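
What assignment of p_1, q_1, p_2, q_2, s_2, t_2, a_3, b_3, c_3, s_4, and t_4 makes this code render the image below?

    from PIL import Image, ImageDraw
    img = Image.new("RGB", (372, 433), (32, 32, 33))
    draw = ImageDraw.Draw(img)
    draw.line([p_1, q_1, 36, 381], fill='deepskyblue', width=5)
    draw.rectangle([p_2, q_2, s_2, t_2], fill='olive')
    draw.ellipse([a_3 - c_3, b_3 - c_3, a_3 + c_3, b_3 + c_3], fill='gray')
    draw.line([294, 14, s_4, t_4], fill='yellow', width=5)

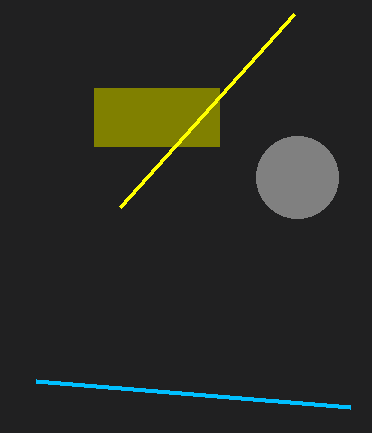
p_1 = 350, q_1 = 407, p_2 = 94, q_2 = 88, s_2 = 219, t_2 = 146, a_3 = 297, b_3 = 177, c_3 = 41, s_4 = 120, t_4 = 207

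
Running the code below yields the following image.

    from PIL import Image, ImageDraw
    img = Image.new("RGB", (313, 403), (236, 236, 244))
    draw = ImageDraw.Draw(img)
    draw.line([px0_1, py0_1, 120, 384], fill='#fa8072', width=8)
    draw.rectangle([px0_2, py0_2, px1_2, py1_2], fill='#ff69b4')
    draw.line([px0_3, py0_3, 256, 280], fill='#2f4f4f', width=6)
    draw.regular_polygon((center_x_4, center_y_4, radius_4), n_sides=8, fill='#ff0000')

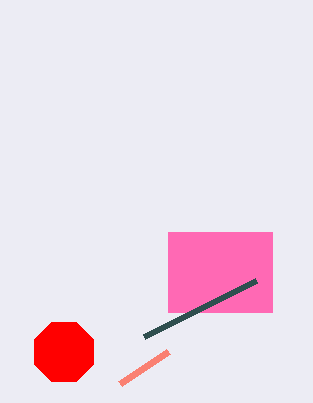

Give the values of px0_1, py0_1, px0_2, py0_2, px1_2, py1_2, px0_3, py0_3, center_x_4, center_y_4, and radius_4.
px0_1 = 168
py0_1 = 352
px0_2 = 168
py0_2 = 232
px1_2 = 272
py1_2 = 312
px0_3 = 144
py0_3 = 336
center_x_4 = 64
center_y_4 = 352
radius_4 = 32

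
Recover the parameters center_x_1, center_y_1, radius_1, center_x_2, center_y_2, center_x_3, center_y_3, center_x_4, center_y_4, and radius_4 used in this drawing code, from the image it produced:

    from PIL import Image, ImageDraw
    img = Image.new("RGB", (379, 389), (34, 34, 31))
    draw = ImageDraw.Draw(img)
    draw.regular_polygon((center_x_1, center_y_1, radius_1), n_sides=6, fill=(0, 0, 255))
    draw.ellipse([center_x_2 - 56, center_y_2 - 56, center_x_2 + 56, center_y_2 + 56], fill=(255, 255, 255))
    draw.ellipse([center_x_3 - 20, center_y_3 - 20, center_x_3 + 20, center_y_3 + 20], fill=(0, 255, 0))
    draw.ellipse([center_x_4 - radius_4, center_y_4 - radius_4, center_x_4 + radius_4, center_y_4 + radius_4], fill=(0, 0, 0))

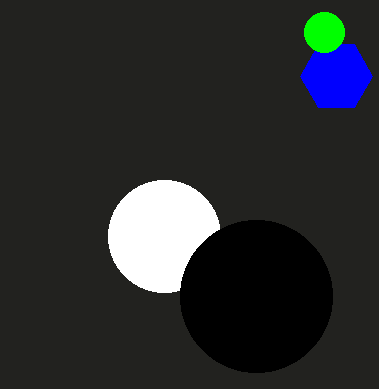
center_x_1 = 336, center_y_1 = 76, radius_1 = 36, center_x_2 = 164, center_y_2 = 236, center_x_3 = 324, center_y_3 = 32, center_x_4 = 256, center_y_4 = 296, radius_4 = 76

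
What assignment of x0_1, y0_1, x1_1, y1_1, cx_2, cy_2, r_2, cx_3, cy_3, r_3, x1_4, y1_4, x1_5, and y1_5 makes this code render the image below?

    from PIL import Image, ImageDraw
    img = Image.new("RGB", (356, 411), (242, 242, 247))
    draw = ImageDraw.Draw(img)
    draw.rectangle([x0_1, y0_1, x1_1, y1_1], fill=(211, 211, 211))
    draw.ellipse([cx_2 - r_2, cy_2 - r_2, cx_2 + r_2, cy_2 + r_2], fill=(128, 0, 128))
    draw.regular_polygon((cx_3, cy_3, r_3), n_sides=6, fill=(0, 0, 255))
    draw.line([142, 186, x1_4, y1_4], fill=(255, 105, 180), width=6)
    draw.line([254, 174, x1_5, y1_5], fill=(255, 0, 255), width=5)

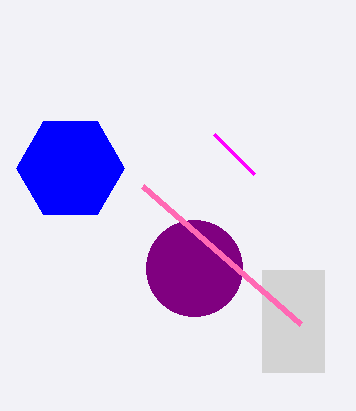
x0_1 = 262
y0_1 = 270
x1_1 = 324
y1_1 = 372
cx_2 = 194
cy_2 = 268
r_2 = 48
cx_3 = 70
cy_3 = 168
r_3 = 54
x1_4 = 300
y1_4 = 324
x1_5 = 214
y1_5 = 134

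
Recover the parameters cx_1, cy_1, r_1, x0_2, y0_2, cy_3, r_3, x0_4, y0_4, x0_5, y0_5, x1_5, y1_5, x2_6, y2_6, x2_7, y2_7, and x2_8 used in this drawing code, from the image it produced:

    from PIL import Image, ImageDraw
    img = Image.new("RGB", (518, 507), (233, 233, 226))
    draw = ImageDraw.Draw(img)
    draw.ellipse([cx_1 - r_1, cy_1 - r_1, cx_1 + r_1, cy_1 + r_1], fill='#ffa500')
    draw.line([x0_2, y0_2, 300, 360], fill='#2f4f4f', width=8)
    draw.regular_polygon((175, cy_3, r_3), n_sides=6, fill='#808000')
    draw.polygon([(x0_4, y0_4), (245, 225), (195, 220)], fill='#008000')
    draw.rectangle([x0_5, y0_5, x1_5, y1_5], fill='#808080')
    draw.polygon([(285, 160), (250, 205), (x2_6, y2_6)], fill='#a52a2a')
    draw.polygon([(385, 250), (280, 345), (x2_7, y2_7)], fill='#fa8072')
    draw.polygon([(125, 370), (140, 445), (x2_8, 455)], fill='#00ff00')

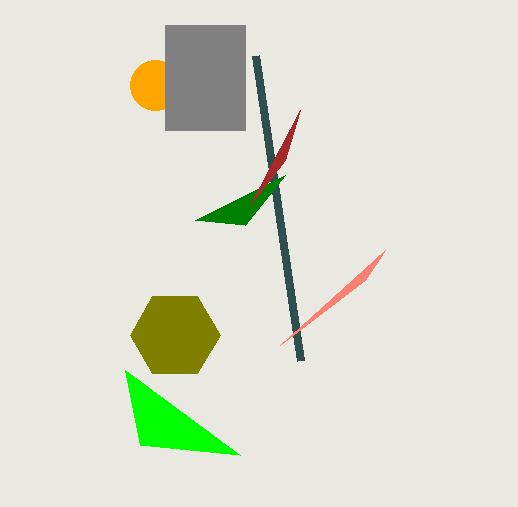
cx_1 = 155
cy_1 = 85
r_1 = 25
x0_2 = 255
y0_2 = 55
cy_3 = 335
r_3 = 45
x0_4 = 285
y0_4 = 175
x0_5 = 165
y0_5 = 25
x1_5 = 245
y1_5 = 130
x2_6 = 300
y2_6 = 110
x2_7 = 365
y2_7 = 280
x2_8 = 240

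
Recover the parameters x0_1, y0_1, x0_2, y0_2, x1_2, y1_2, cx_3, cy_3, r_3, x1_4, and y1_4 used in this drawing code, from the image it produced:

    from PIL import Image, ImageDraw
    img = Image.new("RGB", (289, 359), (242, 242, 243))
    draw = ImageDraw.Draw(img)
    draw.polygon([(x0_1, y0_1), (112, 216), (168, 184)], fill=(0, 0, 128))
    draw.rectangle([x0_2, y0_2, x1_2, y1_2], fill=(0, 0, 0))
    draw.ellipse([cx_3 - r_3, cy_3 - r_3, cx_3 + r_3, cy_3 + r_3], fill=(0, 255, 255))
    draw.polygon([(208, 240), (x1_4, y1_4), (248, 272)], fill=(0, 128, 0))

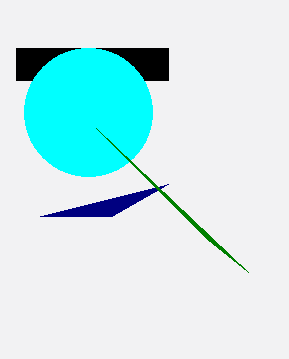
x0_1 = 40, y0_1 = 216, x0_2 = 16, y0_2 = 48, x1_2 = 168, y1_2 = 80, cx_3 = 88, cy_3 = 112, r_3 = 64, x1_4 = 96, y1_4 = 128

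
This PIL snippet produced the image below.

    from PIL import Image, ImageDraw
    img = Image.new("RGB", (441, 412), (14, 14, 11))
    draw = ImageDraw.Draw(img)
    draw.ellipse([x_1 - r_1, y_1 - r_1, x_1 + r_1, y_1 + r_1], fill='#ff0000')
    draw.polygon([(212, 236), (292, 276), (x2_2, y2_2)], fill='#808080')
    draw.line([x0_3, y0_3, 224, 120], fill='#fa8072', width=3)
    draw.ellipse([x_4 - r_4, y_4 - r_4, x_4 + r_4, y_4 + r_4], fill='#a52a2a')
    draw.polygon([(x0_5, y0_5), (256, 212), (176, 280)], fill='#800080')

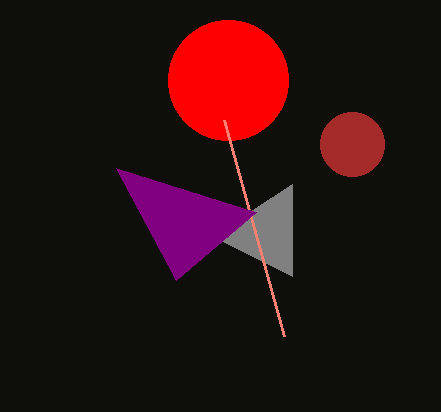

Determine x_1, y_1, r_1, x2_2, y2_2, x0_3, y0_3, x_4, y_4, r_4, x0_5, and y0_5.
x_1 = 228; y_1 = 80; r_1 = 60; x2_2 = 292; y2_2 = 184; x0_3 = 284; y0_3 = 336; x_4 = 352; y_4 = 144; r_4 = 32; x0_5 = 116; y0_5 = 168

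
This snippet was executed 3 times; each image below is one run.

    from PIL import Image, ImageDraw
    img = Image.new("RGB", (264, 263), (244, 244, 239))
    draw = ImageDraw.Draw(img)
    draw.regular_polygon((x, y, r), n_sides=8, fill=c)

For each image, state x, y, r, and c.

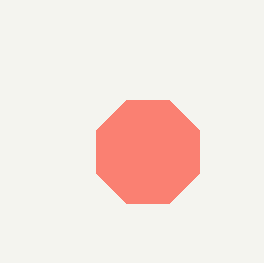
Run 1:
x = 148, y = 152, r = 56, c = 'salmon'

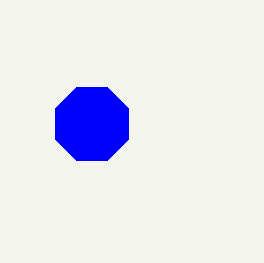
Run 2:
x = 92; y = 124; r = 40; c = 'blue'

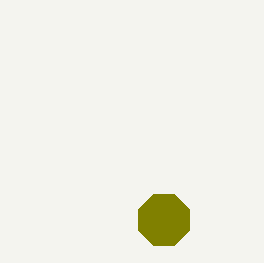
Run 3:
x = 164
y = 220
r = 28
c = 'olive'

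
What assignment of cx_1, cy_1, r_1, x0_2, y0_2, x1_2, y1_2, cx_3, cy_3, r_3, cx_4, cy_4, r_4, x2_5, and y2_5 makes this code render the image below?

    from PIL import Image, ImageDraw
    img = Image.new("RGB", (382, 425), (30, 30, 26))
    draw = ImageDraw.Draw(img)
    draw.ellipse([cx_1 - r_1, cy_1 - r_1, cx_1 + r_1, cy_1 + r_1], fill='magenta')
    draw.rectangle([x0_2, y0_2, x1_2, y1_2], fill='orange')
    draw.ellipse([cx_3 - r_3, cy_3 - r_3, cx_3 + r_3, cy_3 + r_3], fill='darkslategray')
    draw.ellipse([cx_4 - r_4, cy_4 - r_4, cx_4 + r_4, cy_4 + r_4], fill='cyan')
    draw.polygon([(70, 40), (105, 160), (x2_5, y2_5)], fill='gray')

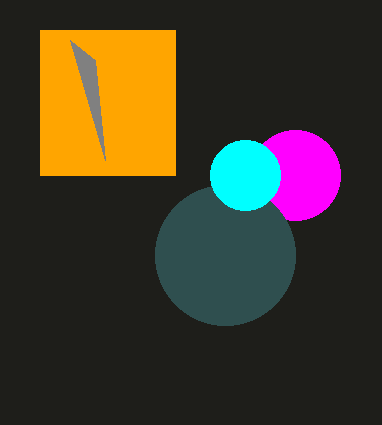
cx_1 = 295; cy_1 = 175; r_1 = 45; x0_2 = 40; y0_2 = 30; x1_2 = 175; y1_2 = 175; cx_3 = 225; cy_3 = 255; r_3 = 70; cx_4 = 245; cy_4 = 175; r_4 = 35; x2_5 = 95; y2_5 = 60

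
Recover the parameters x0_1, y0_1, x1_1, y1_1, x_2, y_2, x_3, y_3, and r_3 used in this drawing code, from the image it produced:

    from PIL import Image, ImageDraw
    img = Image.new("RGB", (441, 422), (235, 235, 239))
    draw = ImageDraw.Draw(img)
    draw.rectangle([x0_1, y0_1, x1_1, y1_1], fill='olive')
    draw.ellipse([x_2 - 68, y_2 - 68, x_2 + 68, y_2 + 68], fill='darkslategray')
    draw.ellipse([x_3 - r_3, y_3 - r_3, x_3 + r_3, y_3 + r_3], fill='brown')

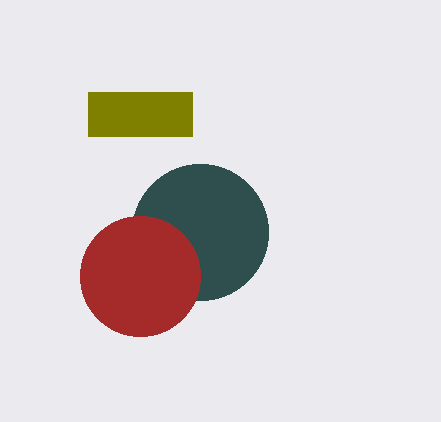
x0_1 = 88, y0_1 = 92, x1_1 = 192, y1_1 = 136, x_2 = 200, y_2 = 232, x_3 = 140, y_3 = 276, r_3 = 60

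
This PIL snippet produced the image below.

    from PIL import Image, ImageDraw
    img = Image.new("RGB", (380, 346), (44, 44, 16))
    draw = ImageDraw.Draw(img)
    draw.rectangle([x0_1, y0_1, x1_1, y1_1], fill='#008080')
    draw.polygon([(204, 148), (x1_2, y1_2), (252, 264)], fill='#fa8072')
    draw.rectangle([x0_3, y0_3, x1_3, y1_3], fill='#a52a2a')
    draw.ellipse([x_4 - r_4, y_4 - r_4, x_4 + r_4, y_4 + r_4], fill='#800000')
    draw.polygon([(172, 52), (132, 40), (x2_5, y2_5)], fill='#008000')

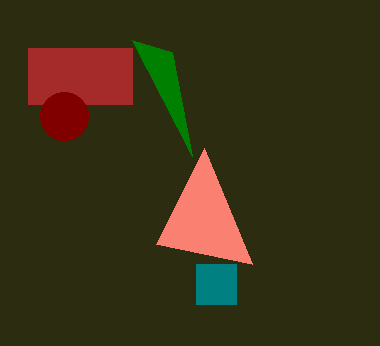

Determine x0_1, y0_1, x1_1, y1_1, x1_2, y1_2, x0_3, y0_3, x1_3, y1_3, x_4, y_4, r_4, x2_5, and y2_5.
x0_1 = 196, y0_1 = 264, x1_1 = 236, y1_1 = 304, x1_2 = 156, y1_2 = 244, x0_3 = 28, y0_3 = 48, x1_3 = 132, y1_3 = 104, x_4 = 64, y_4 = 116, r_4 = 24, x2_5 = 192, y2_5 = 156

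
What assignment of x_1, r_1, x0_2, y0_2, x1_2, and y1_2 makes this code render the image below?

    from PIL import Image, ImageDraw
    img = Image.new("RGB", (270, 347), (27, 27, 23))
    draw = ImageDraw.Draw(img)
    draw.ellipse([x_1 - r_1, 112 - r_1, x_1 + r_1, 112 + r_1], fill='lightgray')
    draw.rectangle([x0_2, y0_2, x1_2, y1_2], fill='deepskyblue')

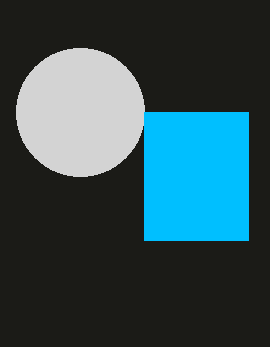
x_1 = 80
r_1 = 64
x0_2 = 144
y0_2 = 112
x1_2 = 248
y1_2 = 240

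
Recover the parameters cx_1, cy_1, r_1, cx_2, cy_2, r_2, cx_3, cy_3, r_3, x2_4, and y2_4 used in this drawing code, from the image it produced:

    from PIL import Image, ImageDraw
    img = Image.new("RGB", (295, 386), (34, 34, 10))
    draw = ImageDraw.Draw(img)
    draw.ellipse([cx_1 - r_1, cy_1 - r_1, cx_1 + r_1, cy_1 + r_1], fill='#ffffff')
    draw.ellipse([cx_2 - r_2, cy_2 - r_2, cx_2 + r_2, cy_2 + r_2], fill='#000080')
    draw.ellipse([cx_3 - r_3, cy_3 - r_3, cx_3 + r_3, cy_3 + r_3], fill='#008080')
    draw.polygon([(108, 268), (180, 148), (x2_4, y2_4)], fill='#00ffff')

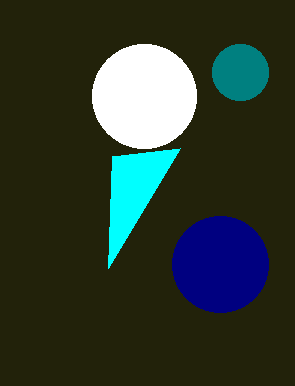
cx_1 = 144, cy_1 = 96, r_1 = 52, cx_2 = 220, cy_2 = 264, r_2 = 48, cx_3 = 240, cy_3 = 72, r_3 = 28, x2_4 = 112, y2_4 = 156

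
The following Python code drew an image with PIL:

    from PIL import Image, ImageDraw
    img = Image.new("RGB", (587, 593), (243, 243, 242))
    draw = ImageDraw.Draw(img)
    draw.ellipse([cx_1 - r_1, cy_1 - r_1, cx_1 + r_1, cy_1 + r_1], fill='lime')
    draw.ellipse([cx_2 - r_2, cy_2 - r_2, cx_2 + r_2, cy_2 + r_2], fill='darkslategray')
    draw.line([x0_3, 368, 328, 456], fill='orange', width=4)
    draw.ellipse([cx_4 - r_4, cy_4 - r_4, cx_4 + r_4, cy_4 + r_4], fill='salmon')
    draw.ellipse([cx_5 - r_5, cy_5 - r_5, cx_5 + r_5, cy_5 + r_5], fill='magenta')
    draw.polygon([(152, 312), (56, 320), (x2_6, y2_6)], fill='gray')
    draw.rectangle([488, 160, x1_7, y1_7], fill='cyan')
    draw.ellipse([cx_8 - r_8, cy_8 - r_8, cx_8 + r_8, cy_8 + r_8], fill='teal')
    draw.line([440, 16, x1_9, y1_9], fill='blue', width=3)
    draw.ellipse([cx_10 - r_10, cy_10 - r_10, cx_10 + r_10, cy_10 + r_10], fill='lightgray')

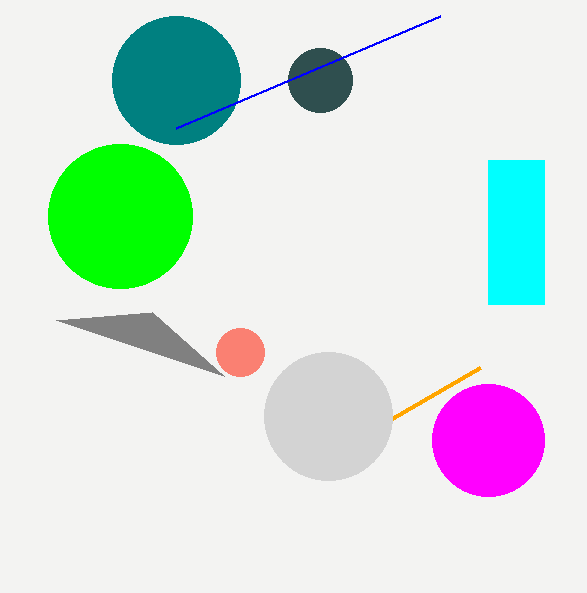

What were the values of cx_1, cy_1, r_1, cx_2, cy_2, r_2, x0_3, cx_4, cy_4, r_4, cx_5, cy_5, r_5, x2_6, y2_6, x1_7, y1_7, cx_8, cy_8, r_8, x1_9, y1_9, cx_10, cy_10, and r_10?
cx_1 = 120; cy_1 = 216; r_1 = 72; cx_2 = 320; cy_2 = 80; r_2 = 32; x0_3 = 480; cx_4 = 240; cy_4 = 352; r_4 = 24; cx_5 = 488; cy_5 = 440; r_5 = 56; x2_6 = 224; y2_6 = 376; x1_7 = 544; y1_7 = 304; cx_8 = 176; cy_8 = 80; r_8 = 64; x1_9 = 176; y1_9 = 128; cx_10 = 328; cy_10 = 416; r_10 = 64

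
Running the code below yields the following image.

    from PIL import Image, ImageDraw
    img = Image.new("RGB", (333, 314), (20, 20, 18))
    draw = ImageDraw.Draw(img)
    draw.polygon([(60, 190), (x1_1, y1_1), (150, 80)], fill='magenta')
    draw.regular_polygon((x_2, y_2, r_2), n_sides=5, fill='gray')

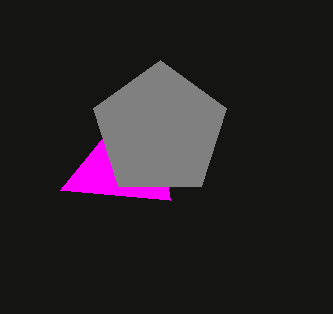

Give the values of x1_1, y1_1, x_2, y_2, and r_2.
x1_1 = 170
y1_1 = 200
x_2 = 160
y_2 = 130
r_2 = 70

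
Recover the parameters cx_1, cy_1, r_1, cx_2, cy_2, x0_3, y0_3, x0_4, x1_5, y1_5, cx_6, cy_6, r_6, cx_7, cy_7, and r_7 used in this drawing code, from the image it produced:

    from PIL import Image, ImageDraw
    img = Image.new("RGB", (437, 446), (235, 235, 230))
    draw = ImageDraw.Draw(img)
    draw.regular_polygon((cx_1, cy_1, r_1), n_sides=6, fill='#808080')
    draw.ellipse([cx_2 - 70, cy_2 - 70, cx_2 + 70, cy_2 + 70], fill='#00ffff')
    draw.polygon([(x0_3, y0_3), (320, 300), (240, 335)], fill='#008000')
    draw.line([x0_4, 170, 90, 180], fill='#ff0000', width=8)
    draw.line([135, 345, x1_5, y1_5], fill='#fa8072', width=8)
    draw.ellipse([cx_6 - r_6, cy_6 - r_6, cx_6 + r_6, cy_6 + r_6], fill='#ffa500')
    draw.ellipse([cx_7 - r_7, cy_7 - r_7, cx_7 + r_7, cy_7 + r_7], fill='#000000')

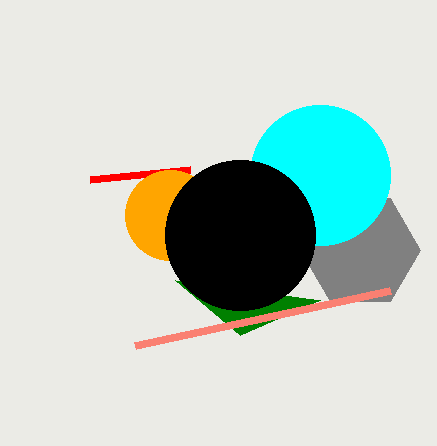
cx_1 = 360; cy_1 = 250; r_1 = 60; cx_2 = 320; cy_2 = 175; x0_3 = 175; y0_3 = 280; x0_4 = 190; x1_5 = 390; y1_5 = 290; cx_6 = 170; cy_6 = 215; r_6 = 45; cx_7 = 240; cy_7 = 235; r_7 = 75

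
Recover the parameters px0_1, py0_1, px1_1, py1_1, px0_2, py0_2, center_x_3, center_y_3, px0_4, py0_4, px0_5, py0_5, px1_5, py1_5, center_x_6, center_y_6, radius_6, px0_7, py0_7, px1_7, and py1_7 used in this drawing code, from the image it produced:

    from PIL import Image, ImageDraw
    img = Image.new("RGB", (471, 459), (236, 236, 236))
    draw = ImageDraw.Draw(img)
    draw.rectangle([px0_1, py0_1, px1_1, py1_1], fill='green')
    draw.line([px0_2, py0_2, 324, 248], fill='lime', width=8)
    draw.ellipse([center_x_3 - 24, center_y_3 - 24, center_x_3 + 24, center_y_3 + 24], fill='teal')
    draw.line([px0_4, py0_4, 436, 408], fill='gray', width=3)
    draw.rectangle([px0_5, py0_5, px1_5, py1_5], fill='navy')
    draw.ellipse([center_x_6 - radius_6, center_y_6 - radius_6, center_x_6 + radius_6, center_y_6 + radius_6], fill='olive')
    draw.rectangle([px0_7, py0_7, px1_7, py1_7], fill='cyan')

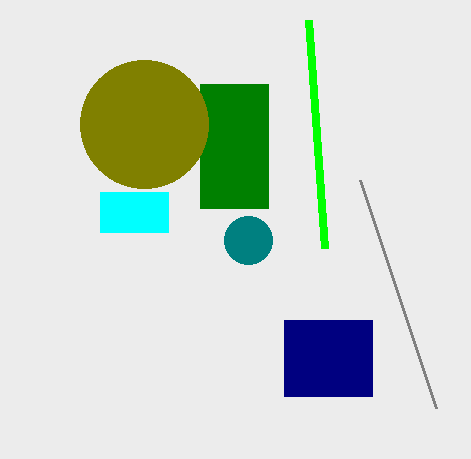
px0_1 = 200
py0_1 = 84
px1_1 = 268
py1_1 = 208
px0_2 = 308
py0_2 = 20
center_x_3 = 248
center_y_3 = 240
px0_4 = 360
py0_4 = 180
px0_5 = 284
py0_5 = 320
px1_5 = 372
py1_5 = 396
center_x_6 = 144
center_y_6 = 124
radius_6 = 64
px0_7 = 100
py0_7 = 192
px1_7 = 168
py1_7 = 232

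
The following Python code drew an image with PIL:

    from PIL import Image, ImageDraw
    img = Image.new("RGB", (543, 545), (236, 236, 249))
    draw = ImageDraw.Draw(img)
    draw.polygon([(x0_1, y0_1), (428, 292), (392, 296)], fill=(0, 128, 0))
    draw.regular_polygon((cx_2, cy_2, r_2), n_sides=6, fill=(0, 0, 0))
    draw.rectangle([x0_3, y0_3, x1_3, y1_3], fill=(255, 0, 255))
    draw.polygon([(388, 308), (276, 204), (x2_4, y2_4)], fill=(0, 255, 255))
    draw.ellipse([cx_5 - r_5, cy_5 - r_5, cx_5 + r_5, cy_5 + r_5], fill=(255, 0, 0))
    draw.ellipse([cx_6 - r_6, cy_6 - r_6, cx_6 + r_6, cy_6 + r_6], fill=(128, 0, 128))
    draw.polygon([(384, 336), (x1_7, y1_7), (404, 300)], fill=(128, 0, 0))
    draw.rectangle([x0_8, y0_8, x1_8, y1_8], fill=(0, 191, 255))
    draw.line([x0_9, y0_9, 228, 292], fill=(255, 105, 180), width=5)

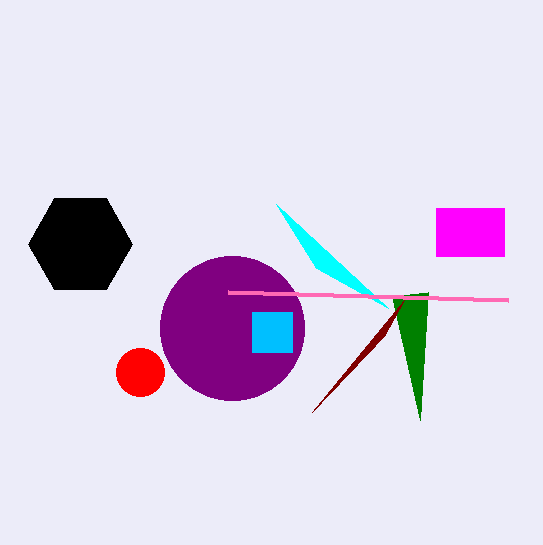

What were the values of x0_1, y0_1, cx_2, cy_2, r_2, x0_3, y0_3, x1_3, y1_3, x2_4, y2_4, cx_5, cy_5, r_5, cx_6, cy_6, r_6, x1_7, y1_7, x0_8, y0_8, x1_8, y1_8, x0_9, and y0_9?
x0_1 = 420
y0_1 = 420
cx_2 = 80
cy_2 = 244
r_2 = 52
x0_3 = 436
y0_3 = 208
x1_3 = 504
y1_3 = 256
x2_4 = 316
y2_4 = 268
cx_5 = 140
cy_5 = 372
r_5 = 24
cx_6 = 232
cy_6 = 328
r_6 = 72
x1_7 = 312
y1_7 = 412
x0_8 = 252
y0_8 = 312
x1_8 = 292
y1_8 = 352
x0_9 = 508
y0_9 = 300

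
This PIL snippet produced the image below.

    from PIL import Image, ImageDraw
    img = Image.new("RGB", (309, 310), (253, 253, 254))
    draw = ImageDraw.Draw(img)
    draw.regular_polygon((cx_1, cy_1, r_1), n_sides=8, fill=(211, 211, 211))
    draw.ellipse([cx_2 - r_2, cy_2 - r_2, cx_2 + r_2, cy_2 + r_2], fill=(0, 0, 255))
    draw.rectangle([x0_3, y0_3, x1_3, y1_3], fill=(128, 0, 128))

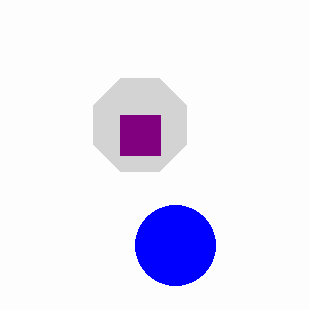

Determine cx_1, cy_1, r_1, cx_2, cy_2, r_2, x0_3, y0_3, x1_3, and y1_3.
cx_1 = 140, cy_1 = 125, r_1 = 50, cx_2 = 175, cy_2 = 245, r_2 = 40, x0_3 = 120, y0_3 = 115, x1_3 = 160, y1_3 = 155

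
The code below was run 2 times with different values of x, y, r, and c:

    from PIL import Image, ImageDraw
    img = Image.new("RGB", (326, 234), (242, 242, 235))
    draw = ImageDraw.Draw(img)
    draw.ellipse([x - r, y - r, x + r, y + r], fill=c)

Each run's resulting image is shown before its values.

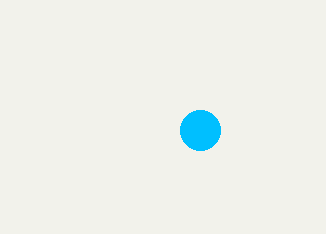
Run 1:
x = 200
y = 130
r = 20
c = 'deepskyblue'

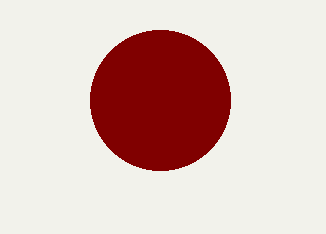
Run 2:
x = 160; y = 100; r = 70; c = 'maroon'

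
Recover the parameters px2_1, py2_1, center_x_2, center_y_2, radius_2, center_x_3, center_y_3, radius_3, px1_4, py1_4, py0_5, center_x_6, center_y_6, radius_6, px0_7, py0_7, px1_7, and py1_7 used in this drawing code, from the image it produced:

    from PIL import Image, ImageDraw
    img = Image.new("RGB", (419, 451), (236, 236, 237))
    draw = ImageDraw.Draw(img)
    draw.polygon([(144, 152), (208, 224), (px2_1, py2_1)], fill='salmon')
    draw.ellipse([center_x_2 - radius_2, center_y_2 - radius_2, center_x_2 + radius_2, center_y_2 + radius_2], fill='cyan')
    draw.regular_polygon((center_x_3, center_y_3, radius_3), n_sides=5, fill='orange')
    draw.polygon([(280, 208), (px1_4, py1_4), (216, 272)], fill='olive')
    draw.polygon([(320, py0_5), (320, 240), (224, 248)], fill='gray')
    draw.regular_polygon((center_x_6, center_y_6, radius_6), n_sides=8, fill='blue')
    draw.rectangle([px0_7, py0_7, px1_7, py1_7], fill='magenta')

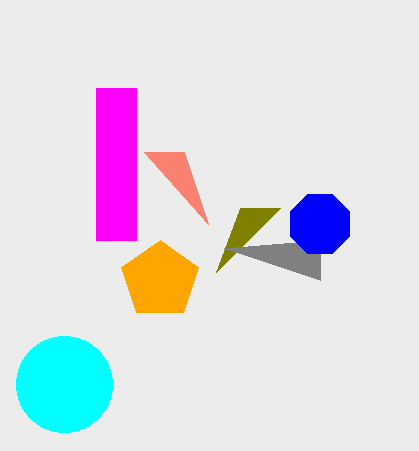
px2_1 = 184
py2_1 = 152
center_x_2 = 64
center_y_2 = 384
radius_2 = 48
center_x_3 = 160
center_y_3 = 280
radius_3 = 40
px1_4 = 240
py1_4 = 208
py0_5 = 280
center_x_6 = 320
center_y_6 = 224
radius_6 = 32
px0_7 = 96
py0_7 = 88
px1_7 = 136
py1_7 = 240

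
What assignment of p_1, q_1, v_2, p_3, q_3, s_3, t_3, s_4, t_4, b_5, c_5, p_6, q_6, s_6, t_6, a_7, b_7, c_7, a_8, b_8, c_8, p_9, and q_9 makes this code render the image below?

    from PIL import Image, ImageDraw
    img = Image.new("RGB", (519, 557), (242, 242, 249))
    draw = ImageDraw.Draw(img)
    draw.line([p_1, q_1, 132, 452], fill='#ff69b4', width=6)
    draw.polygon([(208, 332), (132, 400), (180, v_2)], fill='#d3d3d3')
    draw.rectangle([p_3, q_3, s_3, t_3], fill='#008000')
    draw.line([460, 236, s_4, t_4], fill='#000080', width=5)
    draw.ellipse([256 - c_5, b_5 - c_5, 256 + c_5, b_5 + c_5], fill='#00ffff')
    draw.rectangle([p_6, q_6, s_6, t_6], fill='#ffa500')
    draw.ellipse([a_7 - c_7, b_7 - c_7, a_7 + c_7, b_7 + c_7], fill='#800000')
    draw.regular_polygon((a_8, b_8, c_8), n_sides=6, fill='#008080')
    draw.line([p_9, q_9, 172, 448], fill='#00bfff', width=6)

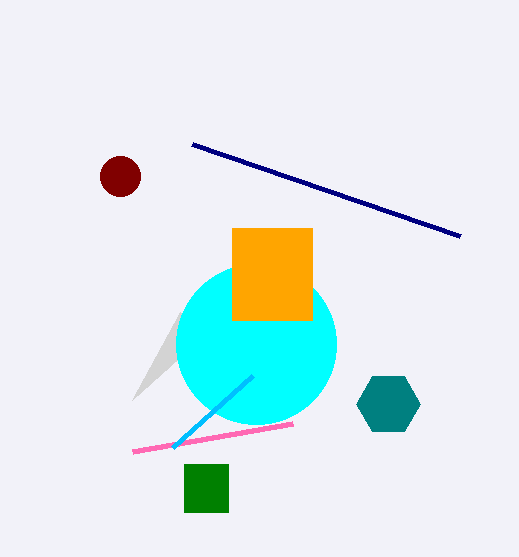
p_1 = 292; q_1 = 424; v_2 = 312; p_3 = 184; q_3 = 464; s_3 = 228; t_3 = 512; s_4 = 192; t_4 = 144; b_5 = 344; c_5 = 80; p_6 = 232; q_6 = 228; s_6 = 312; t_6 = 320; a_7 = 120; b_7 = 176; c_7 = 20; a_8 = 388; b_8 = 404; c_8 = 32; p_9 = 252; q_9 = 376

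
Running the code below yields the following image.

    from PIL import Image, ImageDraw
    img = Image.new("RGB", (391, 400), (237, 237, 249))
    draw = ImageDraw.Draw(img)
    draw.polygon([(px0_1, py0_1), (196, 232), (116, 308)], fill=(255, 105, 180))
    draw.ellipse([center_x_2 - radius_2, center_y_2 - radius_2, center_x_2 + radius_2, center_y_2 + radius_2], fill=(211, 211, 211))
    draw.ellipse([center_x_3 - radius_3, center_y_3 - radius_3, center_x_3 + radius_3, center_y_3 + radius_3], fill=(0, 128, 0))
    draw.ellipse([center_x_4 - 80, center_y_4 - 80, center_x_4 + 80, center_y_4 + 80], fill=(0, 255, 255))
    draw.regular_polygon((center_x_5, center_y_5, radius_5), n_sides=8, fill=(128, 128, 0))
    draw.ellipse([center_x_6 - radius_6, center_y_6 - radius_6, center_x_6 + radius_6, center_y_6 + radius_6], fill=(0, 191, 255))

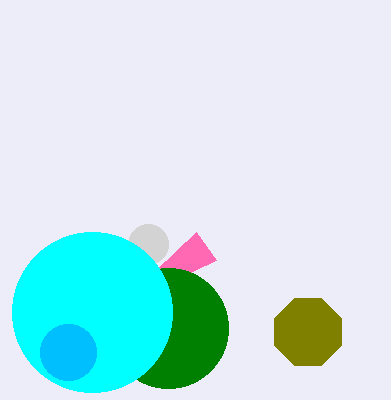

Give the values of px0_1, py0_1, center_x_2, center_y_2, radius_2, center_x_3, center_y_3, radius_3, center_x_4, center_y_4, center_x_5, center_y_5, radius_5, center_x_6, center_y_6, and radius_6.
px0_1 = 216, py0_1 = 260, center_x_2 = 148, center_y_2 = 244, radius_2 = 20, center_x_3 = 168, center_y_3 = 328, radius_3 = 60, center_x_4 = 92, center_y_4 = 312, center_x_5 = 308, center_y_5 = 332, radius_5 = 36, center_x_6 = 68, center_y_6 = 352, radius_6 = 28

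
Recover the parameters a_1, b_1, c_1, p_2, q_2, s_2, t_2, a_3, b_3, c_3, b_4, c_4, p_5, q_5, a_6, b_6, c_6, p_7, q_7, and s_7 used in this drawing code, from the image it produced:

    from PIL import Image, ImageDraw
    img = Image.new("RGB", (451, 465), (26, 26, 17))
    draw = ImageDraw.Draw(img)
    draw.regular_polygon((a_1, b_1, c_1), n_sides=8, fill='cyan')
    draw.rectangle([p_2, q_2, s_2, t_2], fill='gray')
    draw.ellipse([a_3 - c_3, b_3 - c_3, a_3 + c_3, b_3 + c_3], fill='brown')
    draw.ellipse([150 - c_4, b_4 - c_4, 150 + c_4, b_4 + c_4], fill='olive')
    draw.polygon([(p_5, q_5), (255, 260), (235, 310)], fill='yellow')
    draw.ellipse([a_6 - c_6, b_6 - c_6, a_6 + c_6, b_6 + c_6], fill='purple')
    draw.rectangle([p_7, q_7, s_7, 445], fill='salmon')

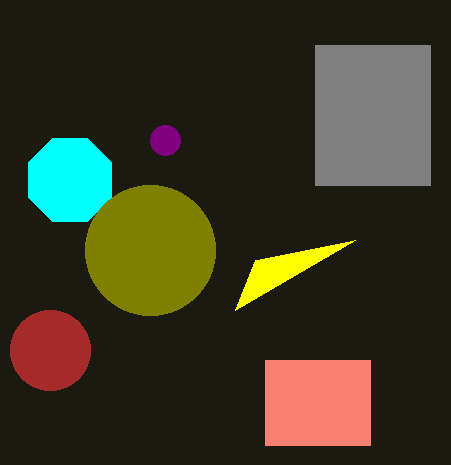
a_1 = 70
b_1 = 180
c_1 = 45
p_2 = 315
q_2 = 45
s_2 = 430
t_2 = 185
a_3 = 50
b_3 = 350
c_3 = 40
b_4 = 250
c_4 = 65
p_5 = 355
q_5 = 240
a_6 = 165
b_6 = 140
c_6 = 15
p_7 = 265
q_7 = 360
s_7 = 370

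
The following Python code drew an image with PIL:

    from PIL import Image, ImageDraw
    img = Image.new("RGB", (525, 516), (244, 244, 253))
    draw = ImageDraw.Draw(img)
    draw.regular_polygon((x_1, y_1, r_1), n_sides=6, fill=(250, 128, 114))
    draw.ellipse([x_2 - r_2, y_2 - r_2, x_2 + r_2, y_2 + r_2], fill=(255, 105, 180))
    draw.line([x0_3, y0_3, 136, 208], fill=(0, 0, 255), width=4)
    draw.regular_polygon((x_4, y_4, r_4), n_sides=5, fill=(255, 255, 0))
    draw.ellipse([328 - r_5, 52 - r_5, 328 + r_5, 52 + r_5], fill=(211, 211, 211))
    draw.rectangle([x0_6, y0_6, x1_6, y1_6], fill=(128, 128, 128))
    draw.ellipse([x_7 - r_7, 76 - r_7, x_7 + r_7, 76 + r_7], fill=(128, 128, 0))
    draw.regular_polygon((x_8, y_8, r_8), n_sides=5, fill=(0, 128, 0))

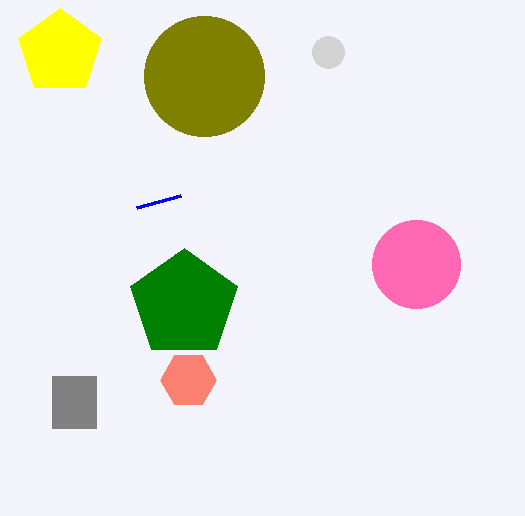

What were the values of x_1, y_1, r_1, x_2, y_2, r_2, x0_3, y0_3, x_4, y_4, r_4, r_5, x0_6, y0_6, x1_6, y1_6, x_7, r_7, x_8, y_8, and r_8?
x_1 = 188; y_1 = 380; r_1 = 28; x_2 = 416; y_2 = 264; r_2 = 44; x0_3 = 180; y0_3 = 196; x_4 = 60; y_4 = 52; r_4 = 44; r_5 = 16; x0_6 = 52; y0_6 = 376; x1_6 = 96; y1_6 = 428; x_7 = 204; r_7 = 60; x_8 = 184; y_8 = 304; r_8 = 56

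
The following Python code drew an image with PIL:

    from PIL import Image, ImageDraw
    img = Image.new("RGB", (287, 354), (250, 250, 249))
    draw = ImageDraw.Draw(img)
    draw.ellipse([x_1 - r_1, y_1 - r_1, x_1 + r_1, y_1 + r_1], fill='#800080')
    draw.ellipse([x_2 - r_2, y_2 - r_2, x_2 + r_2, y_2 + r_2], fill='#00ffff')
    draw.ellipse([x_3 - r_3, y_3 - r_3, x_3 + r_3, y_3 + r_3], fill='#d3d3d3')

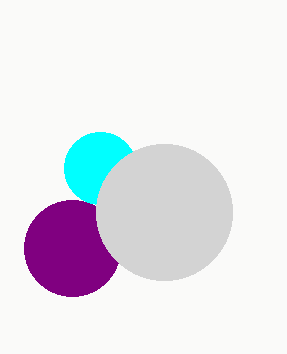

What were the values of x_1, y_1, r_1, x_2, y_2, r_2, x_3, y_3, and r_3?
x_1 = 72, y_1 = 248, r_1 = 48, x_2 = 100, y_2 = 168, r_2 = 36, x_3 = 164, y_3 = 212, r_3 = 68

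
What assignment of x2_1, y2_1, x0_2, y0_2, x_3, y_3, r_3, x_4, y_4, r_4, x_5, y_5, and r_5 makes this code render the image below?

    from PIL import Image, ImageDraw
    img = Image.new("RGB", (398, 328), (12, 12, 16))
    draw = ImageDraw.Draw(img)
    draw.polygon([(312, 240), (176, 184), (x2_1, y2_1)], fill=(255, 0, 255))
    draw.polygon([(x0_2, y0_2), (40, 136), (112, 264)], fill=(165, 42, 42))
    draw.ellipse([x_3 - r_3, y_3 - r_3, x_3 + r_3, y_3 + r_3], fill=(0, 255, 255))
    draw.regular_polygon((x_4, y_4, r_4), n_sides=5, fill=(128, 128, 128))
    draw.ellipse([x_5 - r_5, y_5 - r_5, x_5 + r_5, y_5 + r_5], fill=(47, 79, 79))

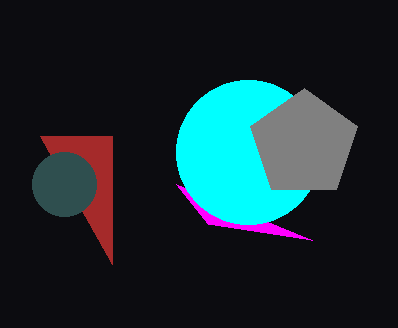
x2_1 = 208
y2_1 = 224
x0_2 = 112
y0_2 = 136
x_3 = 248
y_3 = 152
r_3 = 72
x_4 = 304
y_4 = 144
r_4 = 56
x_5 = 64
y_5 = 184
r_5 = 32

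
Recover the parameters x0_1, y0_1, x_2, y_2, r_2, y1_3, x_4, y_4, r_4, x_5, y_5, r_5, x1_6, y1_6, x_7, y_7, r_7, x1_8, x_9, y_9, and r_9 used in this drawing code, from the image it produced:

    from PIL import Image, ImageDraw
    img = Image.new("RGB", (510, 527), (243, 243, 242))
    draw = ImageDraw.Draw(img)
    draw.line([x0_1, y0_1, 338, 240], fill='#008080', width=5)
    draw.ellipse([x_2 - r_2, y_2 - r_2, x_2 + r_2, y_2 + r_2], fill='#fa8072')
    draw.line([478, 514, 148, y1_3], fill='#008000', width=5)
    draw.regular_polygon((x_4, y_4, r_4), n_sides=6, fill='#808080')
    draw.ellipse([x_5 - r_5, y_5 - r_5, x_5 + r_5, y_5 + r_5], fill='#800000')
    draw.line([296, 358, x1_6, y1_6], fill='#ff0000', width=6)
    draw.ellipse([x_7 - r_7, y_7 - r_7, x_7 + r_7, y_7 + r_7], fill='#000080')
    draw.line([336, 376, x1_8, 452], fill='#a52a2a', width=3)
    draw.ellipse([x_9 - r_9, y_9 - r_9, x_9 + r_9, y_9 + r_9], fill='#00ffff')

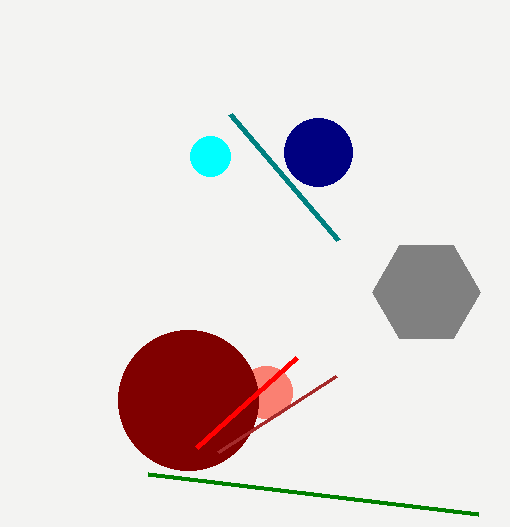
x0_1 = 230, y0_1 = 114, x_2 = 266, y_2 = 392, r_2 = 26, y1_3 = 474, x_4 = 426, y_4 = 292, r_4 = 54, x_5 = 188, y_5 = 400, r_5 = 70, x1_6 = 196, y1_6 = 448, x_7 = 318, y_7 = 152, r_7 = 34, x1_8 = 218, x_9 = 210, y_9 = 156, r_9 = 20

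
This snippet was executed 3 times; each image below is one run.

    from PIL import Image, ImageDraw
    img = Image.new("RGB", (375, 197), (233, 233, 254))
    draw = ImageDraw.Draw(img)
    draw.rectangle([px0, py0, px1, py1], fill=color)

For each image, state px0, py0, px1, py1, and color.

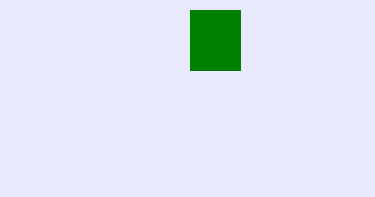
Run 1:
px0 = 190, py0 = 10, px1 = 240, py1 = 70, color = 'green'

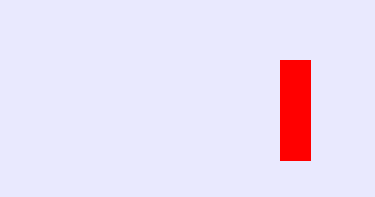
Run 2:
px0 = 280; py0 = 60; px1 = 310; py1 = 160; color = 'red'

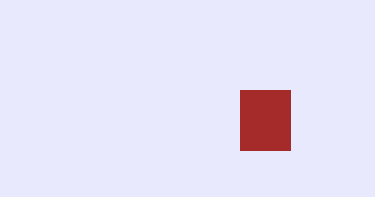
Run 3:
px0 = 240, py0 = 90, px1 = 290, py1 = 150, color = 'brown'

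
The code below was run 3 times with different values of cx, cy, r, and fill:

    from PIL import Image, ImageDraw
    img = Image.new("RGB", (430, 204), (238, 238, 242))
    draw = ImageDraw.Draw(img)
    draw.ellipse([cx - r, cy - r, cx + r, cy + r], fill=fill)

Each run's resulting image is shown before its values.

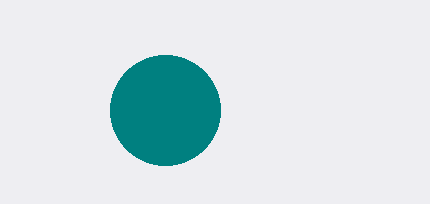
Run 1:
cx = 165; cy = 110; r = 55; fill = 'teal'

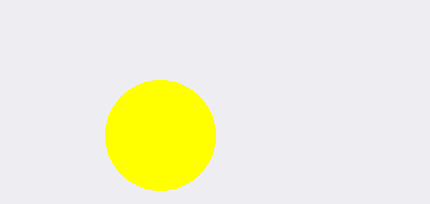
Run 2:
cx = 160, cy = 135, r = 55, fill = 'yellow'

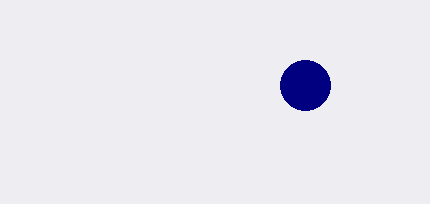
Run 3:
cx = 305; cy = 85; r = 25; fill = 'navy'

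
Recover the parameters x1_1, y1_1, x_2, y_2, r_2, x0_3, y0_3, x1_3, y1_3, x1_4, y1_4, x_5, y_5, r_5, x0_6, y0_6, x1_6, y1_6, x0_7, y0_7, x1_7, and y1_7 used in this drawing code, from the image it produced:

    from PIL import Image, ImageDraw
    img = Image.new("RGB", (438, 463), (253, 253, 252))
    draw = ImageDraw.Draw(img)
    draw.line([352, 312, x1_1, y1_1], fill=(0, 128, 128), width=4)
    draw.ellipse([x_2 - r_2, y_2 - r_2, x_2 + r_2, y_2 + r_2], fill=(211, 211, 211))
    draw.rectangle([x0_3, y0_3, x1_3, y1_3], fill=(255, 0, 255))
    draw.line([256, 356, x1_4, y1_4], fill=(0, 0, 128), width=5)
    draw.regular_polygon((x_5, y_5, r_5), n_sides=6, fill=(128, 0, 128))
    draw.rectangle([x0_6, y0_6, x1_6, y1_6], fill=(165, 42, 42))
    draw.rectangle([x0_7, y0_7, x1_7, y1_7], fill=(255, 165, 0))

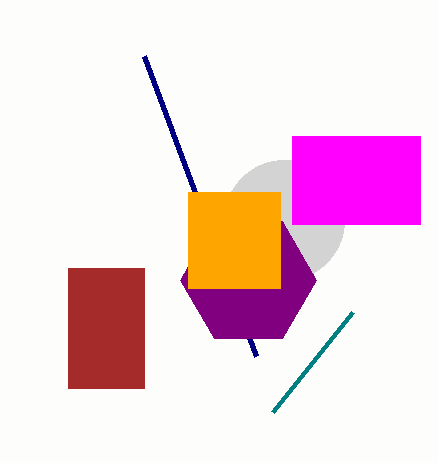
x1_1 = 272; y1_1 = 412; x_2 = 284; y_2 = 220; r_2 = 60; x0_3 = 292; y0_3 = 136; x1_3 = 420; y1_3 = 224; x1_4 = 144; y1_4 = 56; x_5 = 248; y_5 = 280; r_5 = 68; x0_6 = 68; y0_6 = 268; x1_6 = 144; y1_6 = 388; x0_7 = 188; y0_7 = 192; x1_7 = 280; y1_7 = 288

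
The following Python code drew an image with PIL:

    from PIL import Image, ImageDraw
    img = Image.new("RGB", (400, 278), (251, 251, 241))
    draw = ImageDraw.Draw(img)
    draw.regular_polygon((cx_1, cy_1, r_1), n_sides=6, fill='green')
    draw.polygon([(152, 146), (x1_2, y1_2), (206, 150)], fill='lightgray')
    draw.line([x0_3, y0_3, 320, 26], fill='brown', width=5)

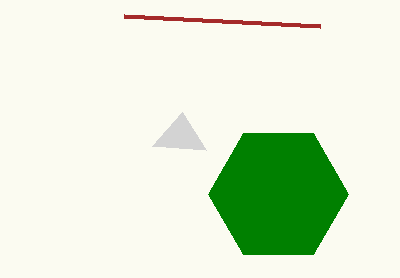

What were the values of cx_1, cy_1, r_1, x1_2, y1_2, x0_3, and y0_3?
cx_1 = 278
cy_1 = 194
r_1 = 70
x1_2 = 182
y1_2 = 112
x0_3 = 124
y0_3 = 16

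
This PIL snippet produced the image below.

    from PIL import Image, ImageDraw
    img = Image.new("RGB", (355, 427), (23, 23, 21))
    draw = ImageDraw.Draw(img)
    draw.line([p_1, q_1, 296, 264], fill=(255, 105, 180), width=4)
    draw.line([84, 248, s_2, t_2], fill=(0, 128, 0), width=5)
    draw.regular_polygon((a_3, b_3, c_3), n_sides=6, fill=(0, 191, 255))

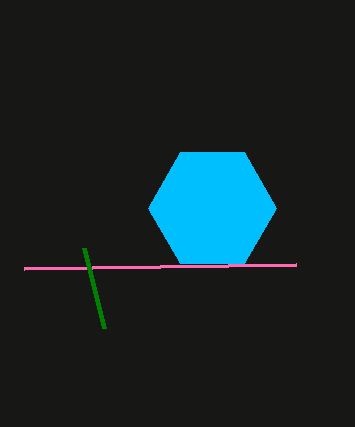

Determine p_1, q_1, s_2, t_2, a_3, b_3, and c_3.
p_1 = 24; q_1 = 268; s_2 = 104; t_2 = 328; a_3 = 212; b_3 = 208; c_3 = 64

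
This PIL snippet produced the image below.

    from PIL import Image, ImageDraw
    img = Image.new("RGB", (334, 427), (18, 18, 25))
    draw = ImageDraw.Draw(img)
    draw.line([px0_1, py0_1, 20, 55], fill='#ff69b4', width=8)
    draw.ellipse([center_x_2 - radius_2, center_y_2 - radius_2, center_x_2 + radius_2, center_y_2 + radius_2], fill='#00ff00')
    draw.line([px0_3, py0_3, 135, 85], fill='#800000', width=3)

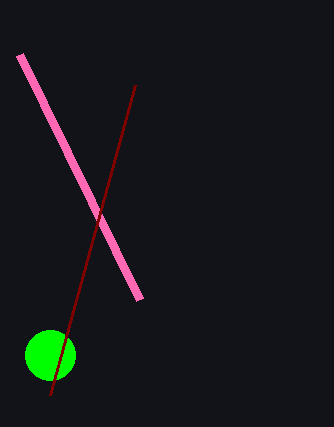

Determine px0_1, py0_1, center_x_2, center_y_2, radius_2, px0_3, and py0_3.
px0_1 = 140, py0_1 = 300, center_x_2 = 50, center_y_2 = 355, radius_2 = 25, px0_3 = 50, py0_3 = 395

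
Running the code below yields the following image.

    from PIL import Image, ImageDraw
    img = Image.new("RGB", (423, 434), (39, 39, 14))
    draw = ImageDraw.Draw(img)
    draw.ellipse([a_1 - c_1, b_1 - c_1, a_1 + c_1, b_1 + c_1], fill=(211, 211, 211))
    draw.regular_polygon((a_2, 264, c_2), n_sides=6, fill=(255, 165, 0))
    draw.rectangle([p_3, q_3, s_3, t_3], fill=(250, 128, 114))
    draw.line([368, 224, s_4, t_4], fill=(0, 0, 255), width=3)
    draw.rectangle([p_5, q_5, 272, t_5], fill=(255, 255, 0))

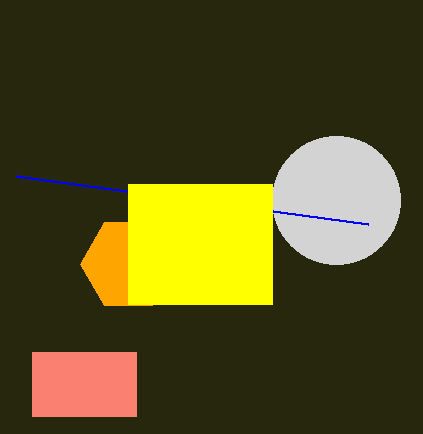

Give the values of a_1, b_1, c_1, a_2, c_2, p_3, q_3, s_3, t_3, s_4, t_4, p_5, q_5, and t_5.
a_1 = 336; b_1 = 200; c_1 = 64; a_2 = 128; c_2 = 48; p_3 = 32; q_3 = 352; s_3 = 136; t_3 = 416; s_4 = 16; t_4 = 176; p_5 = 128; q_5 = 184; t_5 = 304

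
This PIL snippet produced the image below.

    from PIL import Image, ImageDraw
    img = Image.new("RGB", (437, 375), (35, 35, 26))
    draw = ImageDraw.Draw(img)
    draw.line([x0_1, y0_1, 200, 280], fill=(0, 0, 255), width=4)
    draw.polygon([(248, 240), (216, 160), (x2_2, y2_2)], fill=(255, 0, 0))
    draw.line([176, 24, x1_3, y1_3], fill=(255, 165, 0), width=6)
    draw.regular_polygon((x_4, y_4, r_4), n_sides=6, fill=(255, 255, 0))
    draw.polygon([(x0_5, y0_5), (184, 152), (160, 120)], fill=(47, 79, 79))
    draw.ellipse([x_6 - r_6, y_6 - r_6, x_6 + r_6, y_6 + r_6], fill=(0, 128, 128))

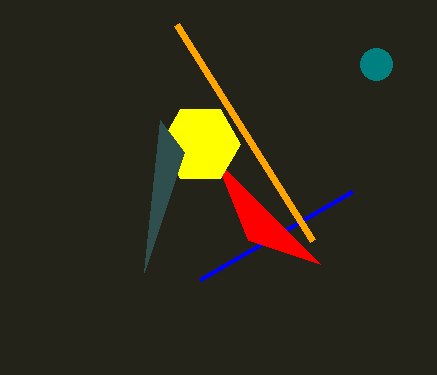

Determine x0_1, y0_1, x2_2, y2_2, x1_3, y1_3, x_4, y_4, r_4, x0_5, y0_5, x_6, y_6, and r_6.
x0_1 = 352; y0_1 = 192; x2_2 = 320; y2_2 = 264; x1_3 = 312; y1_3 = 240; x_4 = 200; y_4 = 144; r_4 = 40; x0_5 = 144; y0_5 = 272; x_6 = 376; y_6 = 64; r_6 = 16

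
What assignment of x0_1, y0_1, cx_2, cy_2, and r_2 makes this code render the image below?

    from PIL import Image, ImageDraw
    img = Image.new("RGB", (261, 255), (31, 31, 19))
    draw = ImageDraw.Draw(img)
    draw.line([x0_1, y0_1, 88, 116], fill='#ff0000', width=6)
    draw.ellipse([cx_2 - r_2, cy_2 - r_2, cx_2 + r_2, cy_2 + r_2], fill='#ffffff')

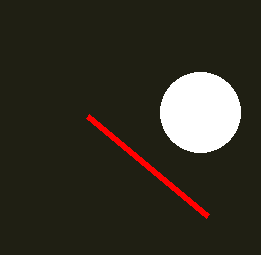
x0_1 = 208, y0_1 = 216, cx_2 = 200, cy_2 = 112, r_2 = 40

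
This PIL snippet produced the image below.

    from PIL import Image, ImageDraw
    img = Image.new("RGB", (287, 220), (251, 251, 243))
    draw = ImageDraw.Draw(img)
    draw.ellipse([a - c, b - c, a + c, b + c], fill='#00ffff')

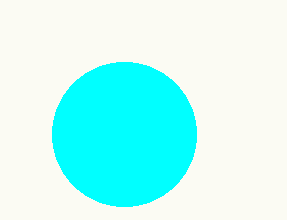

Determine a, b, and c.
a = 124
b = 134
c = 72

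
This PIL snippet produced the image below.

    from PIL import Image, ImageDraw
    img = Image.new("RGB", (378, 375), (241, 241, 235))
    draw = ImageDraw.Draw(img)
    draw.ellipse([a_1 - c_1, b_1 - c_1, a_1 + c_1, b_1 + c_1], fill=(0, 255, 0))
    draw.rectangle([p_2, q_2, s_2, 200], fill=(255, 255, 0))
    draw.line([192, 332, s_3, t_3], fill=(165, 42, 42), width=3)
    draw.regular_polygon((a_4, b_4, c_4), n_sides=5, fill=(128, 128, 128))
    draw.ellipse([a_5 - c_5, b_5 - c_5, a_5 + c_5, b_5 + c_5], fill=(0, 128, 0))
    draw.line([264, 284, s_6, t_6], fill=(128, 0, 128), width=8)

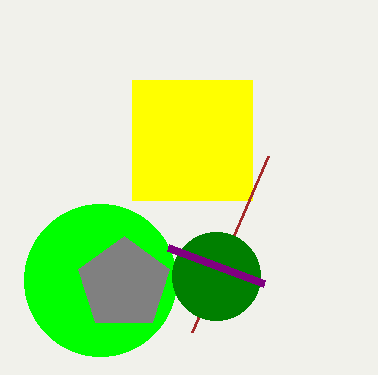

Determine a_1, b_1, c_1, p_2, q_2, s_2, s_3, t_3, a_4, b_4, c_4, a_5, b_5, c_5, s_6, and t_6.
a_1 = 100, b_1 = 280, c_1 = 76, p_2 = 132, q_2 = 80, s_2 = 252, s_3 = 268, t_3 = 156, a_4 = 124, b_4 = 284, c_4 = 48, a_5 = 216, b_5 = 276, c_5 = 44, s_6 = 168, t_6 = 248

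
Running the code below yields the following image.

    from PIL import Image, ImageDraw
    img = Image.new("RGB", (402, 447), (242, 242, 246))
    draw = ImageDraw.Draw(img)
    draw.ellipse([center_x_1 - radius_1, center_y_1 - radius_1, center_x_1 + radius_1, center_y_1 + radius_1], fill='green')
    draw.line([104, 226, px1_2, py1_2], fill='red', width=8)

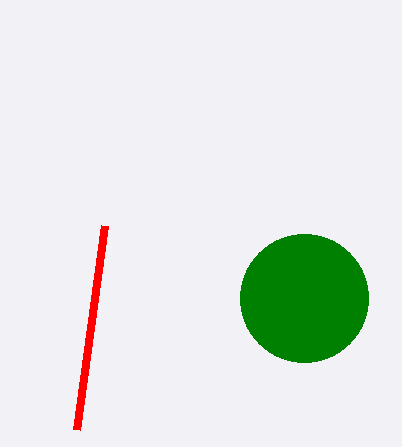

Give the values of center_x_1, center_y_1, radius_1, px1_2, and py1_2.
center_x_1 = 304; center_y_1 = 298; radius_1 = 64; px1_2 = 76; py1_2 = 430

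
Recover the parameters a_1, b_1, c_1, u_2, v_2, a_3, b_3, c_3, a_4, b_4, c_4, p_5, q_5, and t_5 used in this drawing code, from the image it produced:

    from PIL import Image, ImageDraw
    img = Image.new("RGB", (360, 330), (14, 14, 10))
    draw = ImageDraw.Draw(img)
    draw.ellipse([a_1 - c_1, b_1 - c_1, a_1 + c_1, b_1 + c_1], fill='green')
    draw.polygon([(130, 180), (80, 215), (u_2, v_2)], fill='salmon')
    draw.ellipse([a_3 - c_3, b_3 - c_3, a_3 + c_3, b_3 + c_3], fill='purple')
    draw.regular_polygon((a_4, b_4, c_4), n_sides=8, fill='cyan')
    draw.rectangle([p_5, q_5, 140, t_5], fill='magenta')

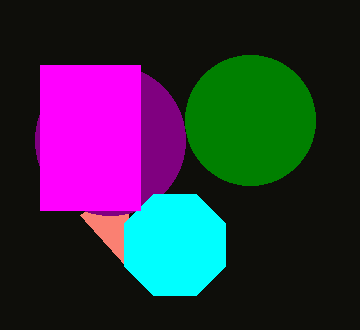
a_1 = 250, b_1 = 120, c_1 = 65, u_2 = 125, v_2 = 265, a_3 = 110, b_3 = 140, c_3 = 75, a_4 = 175, b_4 = 245, c_4 = 55, p_5 = 40, q_5 = 65, t_5 = 210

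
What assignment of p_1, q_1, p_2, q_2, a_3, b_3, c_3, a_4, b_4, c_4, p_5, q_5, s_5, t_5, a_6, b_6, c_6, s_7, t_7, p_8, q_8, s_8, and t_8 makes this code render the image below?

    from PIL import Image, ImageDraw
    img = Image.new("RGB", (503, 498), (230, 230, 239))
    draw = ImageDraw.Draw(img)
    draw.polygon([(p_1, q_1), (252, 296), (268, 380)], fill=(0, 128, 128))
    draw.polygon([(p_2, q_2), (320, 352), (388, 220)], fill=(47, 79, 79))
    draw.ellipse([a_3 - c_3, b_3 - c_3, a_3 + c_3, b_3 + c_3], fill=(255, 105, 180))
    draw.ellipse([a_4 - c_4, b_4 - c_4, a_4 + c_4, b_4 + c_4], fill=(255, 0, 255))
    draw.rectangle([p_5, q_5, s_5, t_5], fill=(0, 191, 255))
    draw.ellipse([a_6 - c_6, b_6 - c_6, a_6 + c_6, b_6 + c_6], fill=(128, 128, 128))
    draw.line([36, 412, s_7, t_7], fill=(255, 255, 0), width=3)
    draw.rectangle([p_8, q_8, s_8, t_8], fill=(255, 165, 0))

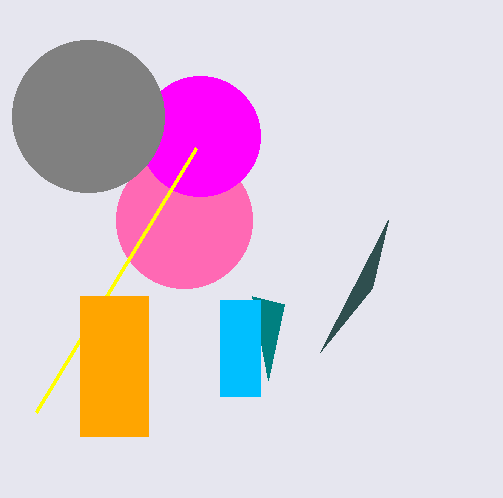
p_1 = 284, q_1 = 304, p_2 = 372, q_2 = 288, a_3 = 184, b_3 = 220, c_3 = 68, a_4 = 200, b_4 = 136, c_4 = 60, p_5 = 220, q_5 = 300, s_5 = 260, t_5 = 396, a_6 = 88, b_6 = 116, c_6 = 76, s_7 = 196, t_7 = 148, p_8 = 80, q_8 = 296, s_8 = 148, t_8 = 436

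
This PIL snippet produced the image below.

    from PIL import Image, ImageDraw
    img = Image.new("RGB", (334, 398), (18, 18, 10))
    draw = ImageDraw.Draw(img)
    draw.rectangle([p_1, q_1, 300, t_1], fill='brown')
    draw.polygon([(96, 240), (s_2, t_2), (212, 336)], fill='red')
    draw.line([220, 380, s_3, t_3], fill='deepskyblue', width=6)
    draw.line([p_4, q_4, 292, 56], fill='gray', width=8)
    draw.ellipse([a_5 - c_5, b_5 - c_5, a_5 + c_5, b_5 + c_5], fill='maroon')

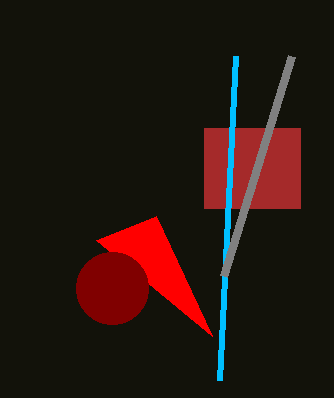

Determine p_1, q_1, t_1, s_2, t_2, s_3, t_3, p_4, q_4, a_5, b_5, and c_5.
p_1 = 204, q_1 = 128, t_1 = 208, s_2 = 156, t_2 = 216, s_3 = 236, t_3 = 56, p_4 = 224, q_4 = 276, a_5 = 112, b_5 = 288, c_5 = 36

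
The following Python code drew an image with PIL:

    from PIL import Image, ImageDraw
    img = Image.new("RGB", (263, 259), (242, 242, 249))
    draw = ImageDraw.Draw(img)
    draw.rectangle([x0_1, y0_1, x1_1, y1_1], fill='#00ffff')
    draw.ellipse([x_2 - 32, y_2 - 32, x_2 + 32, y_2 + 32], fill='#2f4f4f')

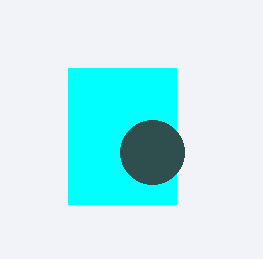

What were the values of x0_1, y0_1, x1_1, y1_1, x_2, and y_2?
x0_1 = 68; y0_1 = 68; x1_1 = 176; y1_1 = 204; x_2 = 152; y_2 = 152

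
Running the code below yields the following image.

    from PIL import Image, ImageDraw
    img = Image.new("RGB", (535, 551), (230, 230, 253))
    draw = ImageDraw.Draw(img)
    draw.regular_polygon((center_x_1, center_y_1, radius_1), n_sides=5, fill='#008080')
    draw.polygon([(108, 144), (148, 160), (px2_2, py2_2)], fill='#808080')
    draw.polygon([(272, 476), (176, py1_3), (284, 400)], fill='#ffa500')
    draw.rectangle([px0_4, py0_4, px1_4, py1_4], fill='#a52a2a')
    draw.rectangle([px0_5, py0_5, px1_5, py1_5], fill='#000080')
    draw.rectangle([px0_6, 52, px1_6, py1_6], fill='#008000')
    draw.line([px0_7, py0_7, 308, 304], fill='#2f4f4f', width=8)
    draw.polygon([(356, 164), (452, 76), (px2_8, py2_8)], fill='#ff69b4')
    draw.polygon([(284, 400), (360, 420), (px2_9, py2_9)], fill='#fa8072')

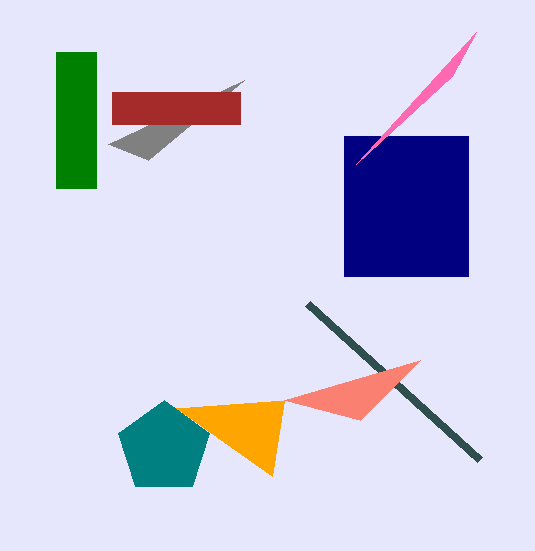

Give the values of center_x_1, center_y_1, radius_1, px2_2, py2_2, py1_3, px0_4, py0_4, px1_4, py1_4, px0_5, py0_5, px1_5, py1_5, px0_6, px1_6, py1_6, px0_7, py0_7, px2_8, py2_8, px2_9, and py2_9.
center_x_1 = 164; center_y_1 = 448; radius_1 = 48; px2_2 = 244; py2_2 = 80; py1_3 = 408; px0_4 = 112; py0_4 = 92; px1_4 = 240; py1_4 = 124; px0_5 = 344; py0_5 = 136; px1_5 = 468; py1_5 = 276; px0_6 = 56; px1_6 = 96; py1_6 = 188; px0_7 = 480; py0_7 = 460; px2_8 = 476; py2_8 = 32; px2_9 = 420; py2_9 = 360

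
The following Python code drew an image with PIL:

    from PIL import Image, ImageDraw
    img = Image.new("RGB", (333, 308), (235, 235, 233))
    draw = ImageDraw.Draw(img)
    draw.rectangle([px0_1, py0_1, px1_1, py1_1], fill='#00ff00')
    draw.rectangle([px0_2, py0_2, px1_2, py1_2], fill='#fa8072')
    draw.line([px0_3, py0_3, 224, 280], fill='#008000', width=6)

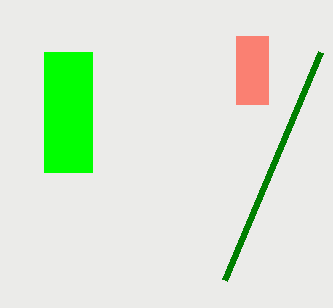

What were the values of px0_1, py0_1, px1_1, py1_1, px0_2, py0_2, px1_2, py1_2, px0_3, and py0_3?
px0_1 = 44
py0_1 = 52
px1_1 = 92
py1_1 = 172
px0_2 = 236
py0_2 = 36
px1_2 = 268
py1_2 = 104
px0_3 = 320
py0_3 = 52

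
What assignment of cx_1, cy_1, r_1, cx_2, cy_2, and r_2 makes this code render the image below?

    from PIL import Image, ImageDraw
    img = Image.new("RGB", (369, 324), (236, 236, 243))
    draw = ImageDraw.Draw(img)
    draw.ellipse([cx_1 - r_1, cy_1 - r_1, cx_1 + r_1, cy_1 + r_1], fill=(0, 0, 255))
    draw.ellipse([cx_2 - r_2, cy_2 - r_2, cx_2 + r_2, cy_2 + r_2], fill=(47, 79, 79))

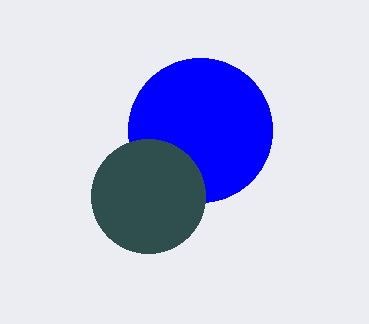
cx_1 = 200; cy_1 = 130; r_1 = 72; cx_2 = 148; cy_2 = 196; r_2 = 57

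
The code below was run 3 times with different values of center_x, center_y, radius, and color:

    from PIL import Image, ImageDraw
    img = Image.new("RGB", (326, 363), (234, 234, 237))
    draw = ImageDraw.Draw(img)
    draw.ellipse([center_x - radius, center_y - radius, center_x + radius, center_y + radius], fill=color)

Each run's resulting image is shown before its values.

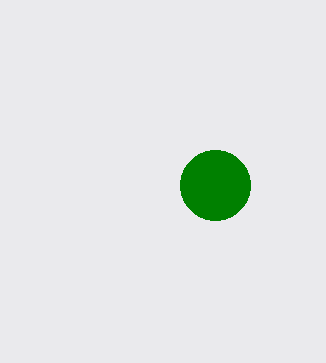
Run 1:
center_x = 215, center_y = 185, radius = 35, color = 'green'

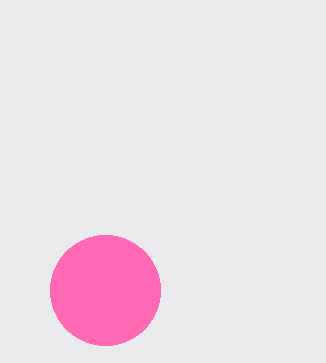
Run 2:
center_x = 105
center_y = 290
radius = 55
color = 'hotpink'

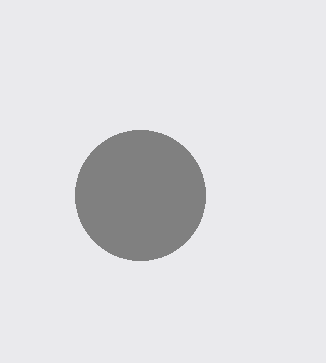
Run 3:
center_x = 140, center_y = 195, radius = 65, color = 'gray'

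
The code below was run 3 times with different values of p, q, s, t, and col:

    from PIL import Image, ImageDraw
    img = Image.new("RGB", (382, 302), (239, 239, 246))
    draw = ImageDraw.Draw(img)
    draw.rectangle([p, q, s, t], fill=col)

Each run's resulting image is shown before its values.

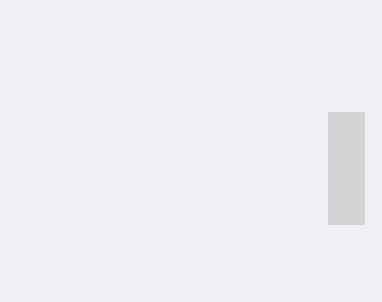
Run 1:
p = 328, q = 112, s = 364, t = 224, col = 'lightgray'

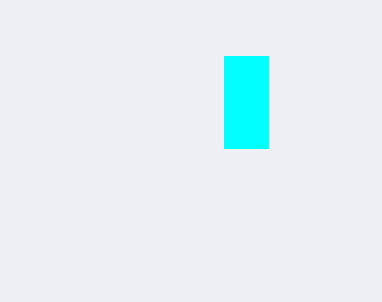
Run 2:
p = 224, q = 56, s = 268, t = 148, col = 'cyan'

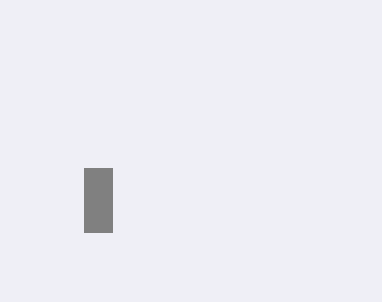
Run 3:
p = 84; q = 168; s = 112; t = 232; col = 'gray'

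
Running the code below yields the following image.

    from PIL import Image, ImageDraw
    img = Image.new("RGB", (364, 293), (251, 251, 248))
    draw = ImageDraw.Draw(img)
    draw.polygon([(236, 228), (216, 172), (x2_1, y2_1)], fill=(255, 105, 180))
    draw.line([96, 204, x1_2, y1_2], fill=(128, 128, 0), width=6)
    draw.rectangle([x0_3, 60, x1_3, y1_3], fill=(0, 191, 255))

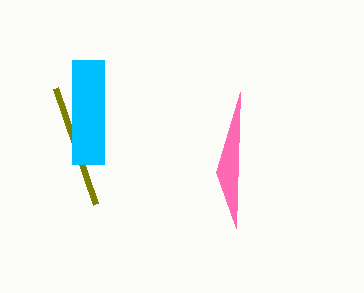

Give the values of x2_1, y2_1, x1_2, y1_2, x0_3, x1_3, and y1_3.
x2_1 = 240; y2_1 = 92; x1_2 = 56; y1_2 = 88; x0_3 = 72; x1_3 = 104; y1_3 = 164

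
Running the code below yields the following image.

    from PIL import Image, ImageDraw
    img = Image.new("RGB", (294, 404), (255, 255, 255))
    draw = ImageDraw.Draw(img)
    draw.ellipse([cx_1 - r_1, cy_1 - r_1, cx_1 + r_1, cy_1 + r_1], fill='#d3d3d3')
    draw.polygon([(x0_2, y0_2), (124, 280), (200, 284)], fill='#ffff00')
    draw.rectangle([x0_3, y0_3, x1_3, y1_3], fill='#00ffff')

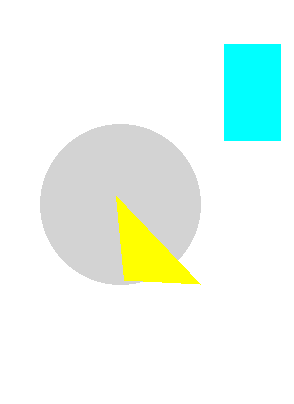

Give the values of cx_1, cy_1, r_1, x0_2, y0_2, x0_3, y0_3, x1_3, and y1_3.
cx_1 = 120; cy_1 = 204; r_1 = 80; x0_2 = 116; y0_2 = 196; x0_3 = 224; y0_3 = 44; x1_3 = 280; y1_3 = 140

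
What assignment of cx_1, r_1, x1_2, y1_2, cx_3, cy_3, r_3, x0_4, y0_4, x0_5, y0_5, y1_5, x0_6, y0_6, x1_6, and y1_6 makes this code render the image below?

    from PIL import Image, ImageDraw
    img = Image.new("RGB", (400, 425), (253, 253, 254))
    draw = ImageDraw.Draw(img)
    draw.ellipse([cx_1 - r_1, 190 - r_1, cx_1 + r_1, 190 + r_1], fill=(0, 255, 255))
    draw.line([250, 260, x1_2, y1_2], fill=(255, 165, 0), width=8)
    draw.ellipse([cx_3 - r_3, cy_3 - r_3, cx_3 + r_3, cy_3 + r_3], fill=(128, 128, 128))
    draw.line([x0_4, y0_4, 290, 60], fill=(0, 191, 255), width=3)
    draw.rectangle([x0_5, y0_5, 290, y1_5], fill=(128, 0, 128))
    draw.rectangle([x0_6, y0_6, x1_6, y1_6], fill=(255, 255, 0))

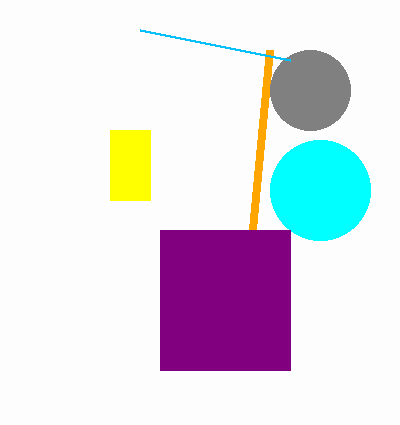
cx_1 = 320
r_1 = 50
x1_2 = 270
y1_2 = 50
cx_3 = 310
cy_3 = 90
r_3 = 40
x0_4 = 140
y0_4 = 30
x0_5 = 160
y0_5 = 230
y1_5 = 370
x0_6 = 110
y0_6 = 130
x1_6 = 150
y1_6 = 200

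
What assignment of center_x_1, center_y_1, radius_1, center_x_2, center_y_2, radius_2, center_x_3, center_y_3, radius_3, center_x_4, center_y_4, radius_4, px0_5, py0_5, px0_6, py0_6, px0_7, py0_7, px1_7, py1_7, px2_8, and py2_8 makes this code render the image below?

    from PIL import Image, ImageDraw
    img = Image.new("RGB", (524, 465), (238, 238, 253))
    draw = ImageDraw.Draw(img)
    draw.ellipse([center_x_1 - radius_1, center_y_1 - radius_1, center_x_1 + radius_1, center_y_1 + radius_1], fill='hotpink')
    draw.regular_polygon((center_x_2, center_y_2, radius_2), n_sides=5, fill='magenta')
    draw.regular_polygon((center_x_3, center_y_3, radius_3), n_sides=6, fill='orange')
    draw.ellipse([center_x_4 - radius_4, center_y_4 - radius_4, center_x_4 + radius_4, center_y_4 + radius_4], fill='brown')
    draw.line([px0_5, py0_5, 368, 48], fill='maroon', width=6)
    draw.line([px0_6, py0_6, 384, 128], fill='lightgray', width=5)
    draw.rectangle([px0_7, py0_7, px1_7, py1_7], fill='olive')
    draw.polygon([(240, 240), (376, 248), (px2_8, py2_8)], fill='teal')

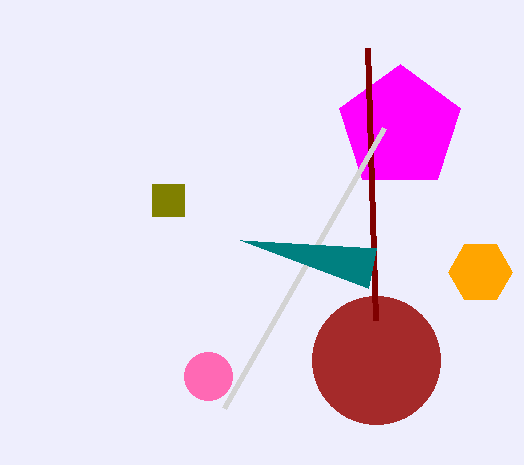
center_x_1 = 208
center_y_1 = 376
radius_1 = 24
center_x_2 = 400
center_y_2 = 128
radius_2 = 64
center_x_3 = 480
center_y_3 = 272
radius_3 = 32
center_x_4 = 376
center_y_4 = 360
radius_4 = 64
px0_5 = 376
py0_5 = 320
px0_6 = 224
py0_6 = 408
px0_7 = 152
py0_7 = 184
px1_7 = 184
py1_7 = 216
px2_8 = 368
py2_8 = 288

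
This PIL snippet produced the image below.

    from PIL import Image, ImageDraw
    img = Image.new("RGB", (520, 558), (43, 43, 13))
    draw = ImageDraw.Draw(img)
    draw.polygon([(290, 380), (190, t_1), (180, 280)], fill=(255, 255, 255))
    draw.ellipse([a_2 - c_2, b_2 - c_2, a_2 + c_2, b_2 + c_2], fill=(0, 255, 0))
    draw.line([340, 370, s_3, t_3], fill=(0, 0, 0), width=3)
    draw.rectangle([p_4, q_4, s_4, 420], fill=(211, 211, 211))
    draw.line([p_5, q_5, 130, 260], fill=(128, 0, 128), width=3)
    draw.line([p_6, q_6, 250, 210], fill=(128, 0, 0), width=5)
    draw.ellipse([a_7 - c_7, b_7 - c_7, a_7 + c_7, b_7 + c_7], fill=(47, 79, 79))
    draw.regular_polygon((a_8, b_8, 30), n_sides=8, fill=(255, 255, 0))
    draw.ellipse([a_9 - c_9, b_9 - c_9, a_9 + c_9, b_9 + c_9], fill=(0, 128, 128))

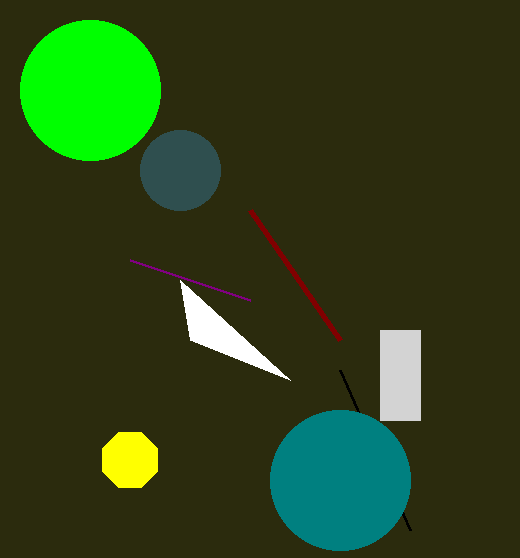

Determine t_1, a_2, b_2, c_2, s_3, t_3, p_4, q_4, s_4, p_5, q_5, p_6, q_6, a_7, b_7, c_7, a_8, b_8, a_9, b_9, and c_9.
t_1 = 340
a_2 = 90
b_2 = 90
c_2 = 70
s_3 = 410
t_3 = 530
p_4 = 380
q_4 = 330
s_4 = 420
p_5 = 250
q_5 = 300
p_6 = 340
q_6 = 340
a_7 = 180
b_7 = 170
c_7 = 40
a_8 = 130
b_8 = 460
a_9 = 340
b_9 = 480
c_9 = 70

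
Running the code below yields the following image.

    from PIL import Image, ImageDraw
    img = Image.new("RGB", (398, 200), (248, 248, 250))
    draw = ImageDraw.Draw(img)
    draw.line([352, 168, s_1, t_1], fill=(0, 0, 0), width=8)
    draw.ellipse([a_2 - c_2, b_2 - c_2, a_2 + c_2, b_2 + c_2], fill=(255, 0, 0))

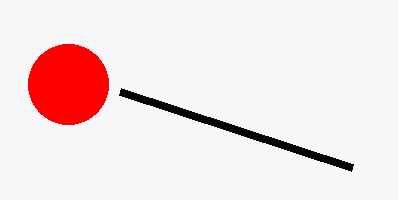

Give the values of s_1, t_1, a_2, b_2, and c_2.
s_1 = 120, t_1 = 92, a_2 = 68, b_2 = 84, c_2 = 40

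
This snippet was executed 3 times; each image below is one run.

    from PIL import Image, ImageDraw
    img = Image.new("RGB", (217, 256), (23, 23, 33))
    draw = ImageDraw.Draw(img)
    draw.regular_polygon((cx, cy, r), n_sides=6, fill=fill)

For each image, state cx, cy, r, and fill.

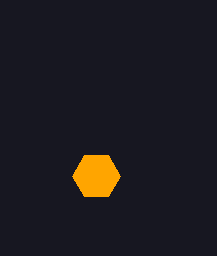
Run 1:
cx = 96
cy = 176
r = 24
fill = 'orange'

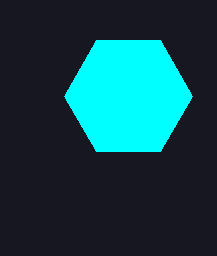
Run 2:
cx = 128, cy = 96, r = 64, fill = 'cyan'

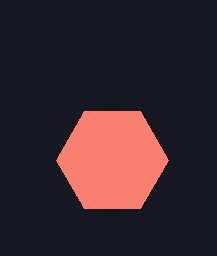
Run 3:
cx = 112; cy = 160; r = 56; fill = 'salmon'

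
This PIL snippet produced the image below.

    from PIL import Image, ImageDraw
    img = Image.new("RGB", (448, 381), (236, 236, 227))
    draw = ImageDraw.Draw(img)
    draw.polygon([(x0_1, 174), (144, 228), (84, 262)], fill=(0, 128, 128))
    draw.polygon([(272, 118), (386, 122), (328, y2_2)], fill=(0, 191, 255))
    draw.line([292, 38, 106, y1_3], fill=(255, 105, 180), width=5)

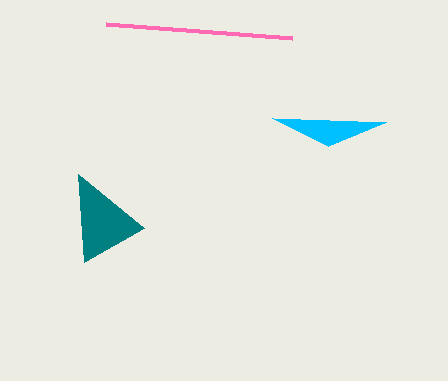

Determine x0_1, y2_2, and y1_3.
x0_1 = 78, y2_2 = 146, y1_3 = 24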